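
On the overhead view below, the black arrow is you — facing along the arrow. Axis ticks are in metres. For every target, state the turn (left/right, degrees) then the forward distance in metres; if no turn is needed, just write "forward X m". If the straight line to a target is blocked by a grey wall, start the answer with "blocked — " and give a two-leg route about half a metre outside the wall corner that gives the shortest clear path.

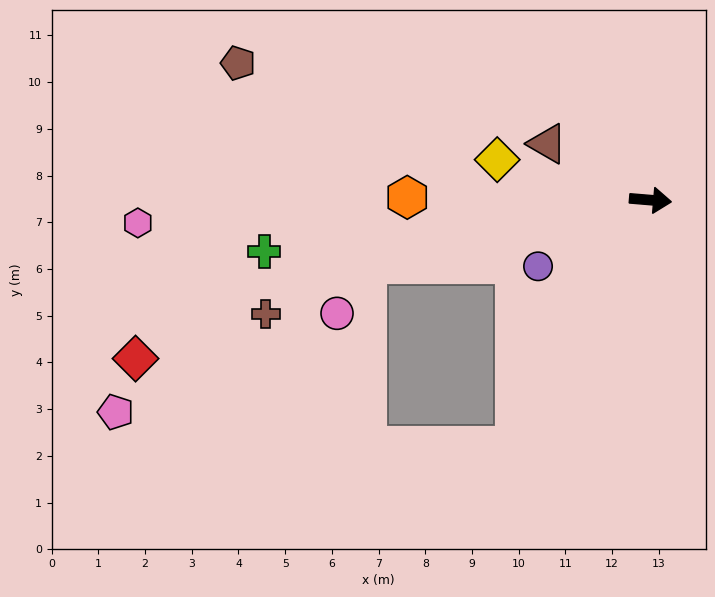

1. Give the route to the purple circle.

turn right 145°, forward 2.8 m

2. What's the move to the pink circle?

blocked — turn right 162°, forward 6.2 m, then turn left 45°, forward 1.2 m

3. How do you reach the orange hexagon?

turn right 176°, forward 5.2 m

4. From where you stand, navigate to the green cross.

turn right 168°, forward 8.3 m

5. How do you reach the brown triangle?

turn left 156°, forward 2.5 m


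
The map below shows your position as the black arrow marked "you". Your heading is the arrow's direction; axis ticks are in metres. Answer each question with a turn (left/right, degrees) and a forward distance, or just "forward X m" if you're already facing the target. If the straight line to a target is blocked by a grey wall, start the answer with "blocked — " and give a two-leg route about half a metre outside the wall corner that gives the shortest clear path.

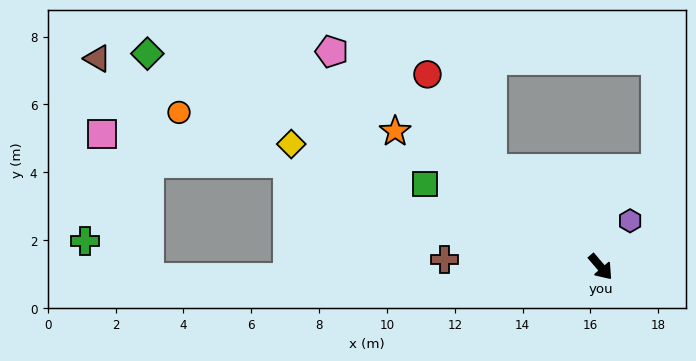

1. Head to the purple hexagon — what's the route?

turn left 107°, forward 1.6 m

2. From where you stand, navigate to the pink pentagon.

turn right 169°, forward 10.2 m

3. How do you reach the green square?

turn right 156°, forward 5.7 m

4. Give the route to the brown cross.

turn right 133°, forward 4.6 m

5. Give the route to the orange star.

turn right 164°, forward 7.3 m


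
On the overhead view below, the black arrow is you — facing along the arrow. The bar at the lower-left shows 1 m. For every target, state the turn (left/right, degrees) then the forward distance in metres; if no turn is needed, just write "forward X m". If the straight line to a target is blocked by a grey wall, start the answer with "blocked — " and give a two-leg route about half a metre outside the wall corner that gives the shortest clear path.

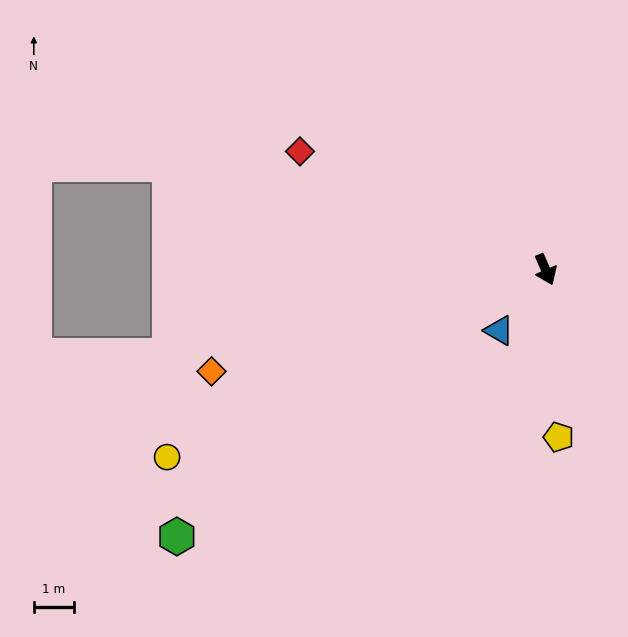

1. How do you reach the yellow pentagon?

turn right 19°, forward 4.2 m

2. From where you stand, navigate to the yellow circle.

turn right 87°, forward 10.5 m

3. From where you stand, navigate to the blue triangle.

turn right 61°, forward 1.9 m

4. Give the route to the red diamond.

turn right 139°, forward 6.8 m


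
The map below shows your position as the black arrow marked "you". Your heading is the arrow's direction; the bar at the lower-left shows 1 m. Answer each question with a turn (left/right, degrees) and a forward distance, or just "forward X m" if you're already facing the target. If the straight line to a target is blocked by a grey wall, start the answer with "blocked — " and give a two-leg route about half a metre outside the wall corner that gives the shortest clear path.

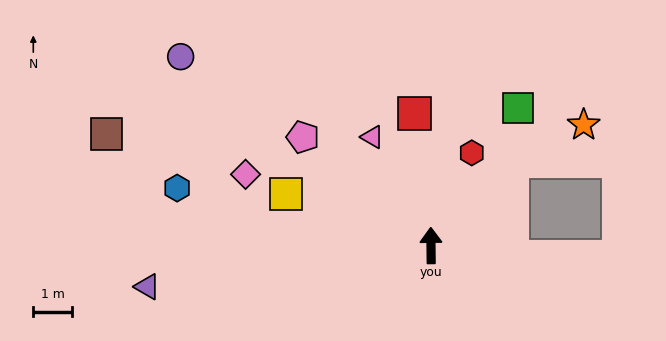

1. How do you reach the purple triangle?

turn left 98°, forward 7.3 m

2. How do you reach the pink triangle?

turn left 28°, forward 3.2 m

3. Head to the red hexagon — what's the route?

turn right 24°, forward 2.6 m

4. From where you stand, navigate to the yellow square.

turn left 70°, forward 3.9 m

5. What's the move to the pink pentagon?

turn left 49°, forward 4.3 m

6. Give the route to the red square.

turn left 7°, forward 3.4 m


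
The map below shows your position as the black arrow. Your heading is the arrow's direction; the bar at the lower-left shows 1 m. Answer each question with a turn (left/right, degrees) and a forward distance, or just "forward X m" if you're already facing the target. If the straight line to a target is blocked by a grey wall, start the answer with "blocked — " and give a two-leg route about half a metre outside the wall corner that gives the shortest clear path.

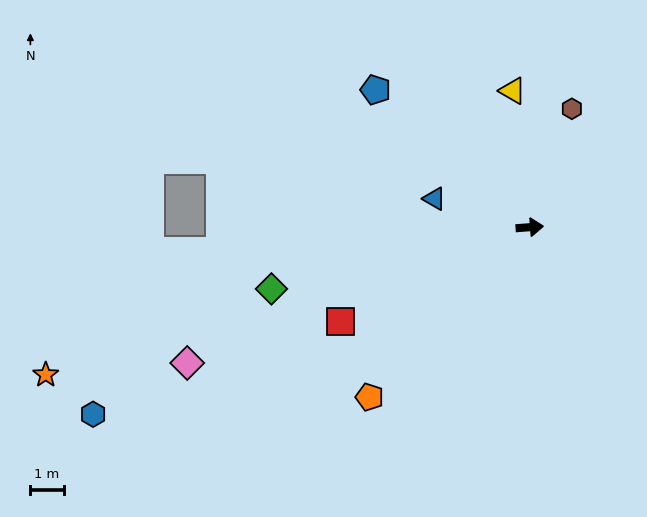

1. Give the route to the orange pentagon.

turn right 138°, forward 7.0 m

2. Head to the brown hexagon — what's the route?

turn left 66°, forward 3.8 m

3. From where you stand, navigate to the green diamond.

turn right 171°, forward 8.0 m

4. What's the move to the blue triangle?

turn left 159°, forward 3.0 m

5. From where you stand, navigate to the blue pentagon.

turn left 134°, forward 6.2 m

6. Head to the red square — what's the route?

turn right 158°, forward 6.4 m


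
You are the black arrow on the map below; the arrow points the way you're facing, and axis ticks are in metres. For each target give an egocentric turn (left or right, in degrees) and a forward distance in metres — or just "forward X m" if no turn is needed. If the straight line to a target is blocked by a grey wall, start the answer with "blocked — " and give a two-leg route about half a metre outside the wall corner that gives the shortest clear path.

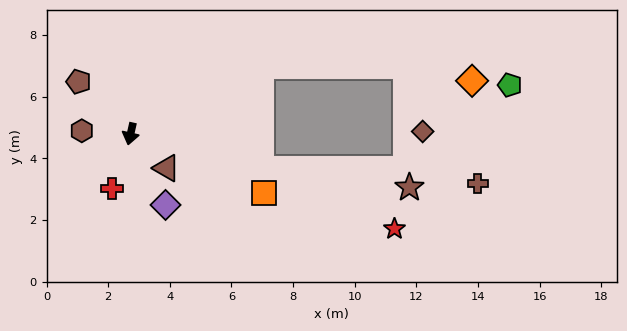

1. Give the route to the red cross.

turn right 6°, forward 1.9 m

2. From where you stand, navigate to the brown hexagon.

turn right 81°, forward 1.6 m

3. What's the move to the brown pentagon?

turn right 123°, forward 2.4 m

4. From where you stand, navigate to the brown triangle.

turn left 59°, forward 1.6 m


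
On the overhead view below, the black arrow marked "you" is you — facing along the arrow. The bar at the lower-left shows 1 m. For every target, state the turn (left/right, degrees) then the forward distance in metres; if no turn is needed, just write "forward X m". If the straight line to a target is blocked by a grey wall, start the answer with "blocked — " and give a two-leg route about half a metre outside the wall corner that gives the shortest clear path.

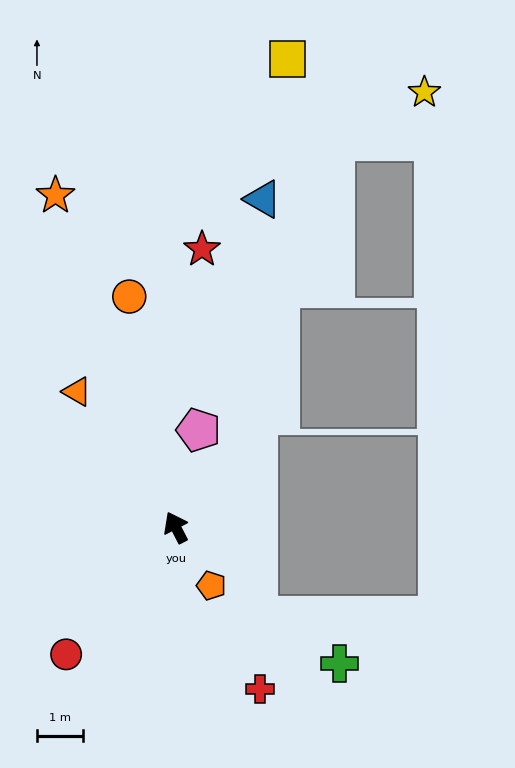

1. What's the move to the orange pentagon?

turn right 176°, forward 1.5 m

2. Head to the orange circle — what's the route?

turn right 16°, forward 5.1 m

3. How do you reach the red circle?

turn left 112°, forward 3.6 m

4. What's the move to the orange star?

turn right 7°, forward 7.6 m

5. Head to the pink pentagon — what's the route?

turn right 40°, forward 2.2 m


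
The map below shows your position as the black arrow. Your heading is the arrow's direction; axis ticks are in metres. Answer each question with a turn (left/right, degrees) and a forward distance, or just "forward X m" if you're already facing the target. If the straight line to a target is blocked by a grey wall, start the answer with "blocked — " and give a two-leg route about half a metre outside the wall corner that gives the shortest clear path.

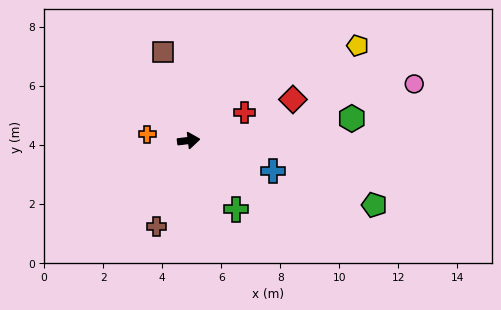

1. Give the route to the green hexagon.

forward 5.6 m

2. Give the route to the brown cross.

turn right 117°, forward 3.1 m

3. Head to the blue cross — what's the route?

turn right 27°, forward 3.0 m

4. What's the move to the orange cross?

turn left 164°, forward 1.4 m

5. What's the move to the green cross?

turn right 62°, forward 2.8 m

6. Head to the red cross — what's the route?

turn left 20°, forward 2.1 m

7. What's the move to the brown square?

turn left 100°, forward 3.1 m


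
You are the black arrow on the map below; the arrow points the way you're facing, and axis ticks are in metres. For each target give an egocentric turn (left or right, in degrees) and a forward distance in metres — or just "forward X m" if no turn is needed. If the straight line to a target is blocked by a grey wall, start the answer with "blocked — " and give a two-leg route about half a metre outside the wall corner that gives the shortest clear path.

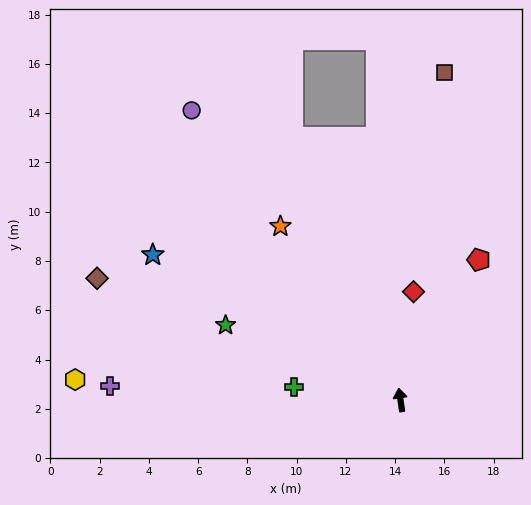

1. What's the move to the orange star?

turn left 26°, forward 8.6 m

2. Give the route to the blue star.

turn left 51°, forward 11.7 m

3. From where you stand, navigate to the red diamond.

turn right 15°, forward 4.4 m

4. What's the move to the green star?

turn left 58°, forward 7.7 m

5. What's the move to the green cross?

turn left 75°, forward 4.4 m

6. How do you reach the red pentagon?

turn right 38°, forward 6.5 m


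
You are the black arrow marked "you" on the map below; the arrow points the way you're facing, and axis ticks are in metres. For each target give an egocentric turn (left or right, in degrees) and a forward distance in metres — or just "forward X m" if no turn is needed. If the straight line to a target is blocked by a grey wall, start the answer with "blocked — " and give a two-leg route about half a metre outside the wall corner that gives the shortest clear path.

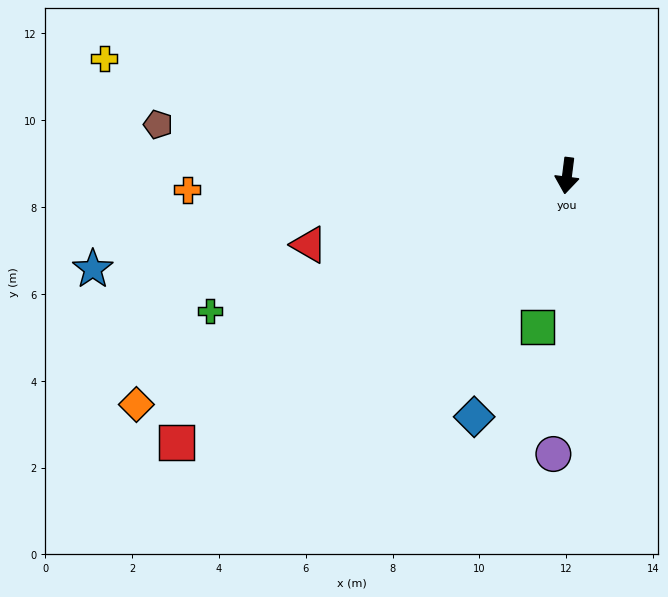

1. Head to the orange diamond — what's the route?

turn right 55°, forward 11.2 m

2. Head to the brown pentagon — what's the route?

turn right 90°, forward 9.5 m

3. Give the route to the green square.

turn right 4°, forward 3.6 m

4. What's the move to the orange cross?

turn right 81°, forward 8.8 m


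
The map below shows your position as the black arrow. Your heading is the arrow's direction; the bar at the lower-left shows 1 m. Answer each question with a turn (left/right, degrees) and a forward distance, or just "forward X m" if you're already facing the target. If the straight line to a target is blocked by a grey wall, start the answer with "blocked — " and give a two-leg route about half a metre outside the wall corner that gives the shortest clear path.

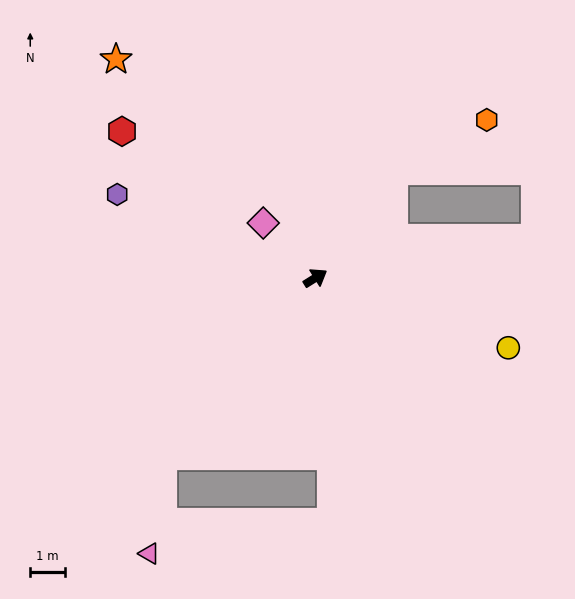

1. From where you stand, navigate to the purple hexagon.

turn left 125°, forward 6.2 m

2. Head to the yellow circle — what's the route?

turn right 52°, forward 5.9 m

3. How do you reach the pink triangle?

blocked — turn right 163°, forward 6.7 m, then turn left 33°, forward 2.8 m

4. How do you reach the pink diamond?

turn left 102°, forward 2.2 m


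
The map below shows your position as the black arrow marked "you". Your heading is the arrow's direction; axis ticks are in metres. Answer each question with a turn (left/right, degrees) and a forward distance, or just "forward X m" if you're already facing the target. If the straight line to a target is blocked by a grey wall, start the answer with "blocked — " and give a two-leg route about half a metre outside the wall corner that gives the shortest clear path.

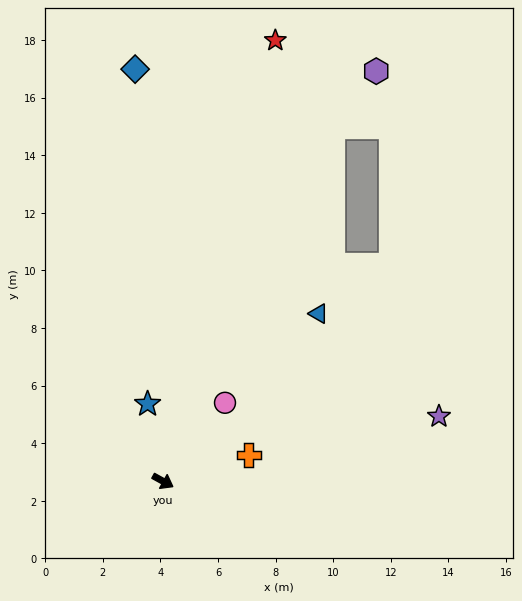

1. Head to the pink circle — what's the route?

turn left 81°, forward 3.5 m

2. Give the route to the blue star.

turn left 130°, forward 2.7 m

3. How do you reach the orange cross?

turn left 46°, forward 3.1 m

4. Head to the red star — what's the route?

turn left 105°, forward 15.8 m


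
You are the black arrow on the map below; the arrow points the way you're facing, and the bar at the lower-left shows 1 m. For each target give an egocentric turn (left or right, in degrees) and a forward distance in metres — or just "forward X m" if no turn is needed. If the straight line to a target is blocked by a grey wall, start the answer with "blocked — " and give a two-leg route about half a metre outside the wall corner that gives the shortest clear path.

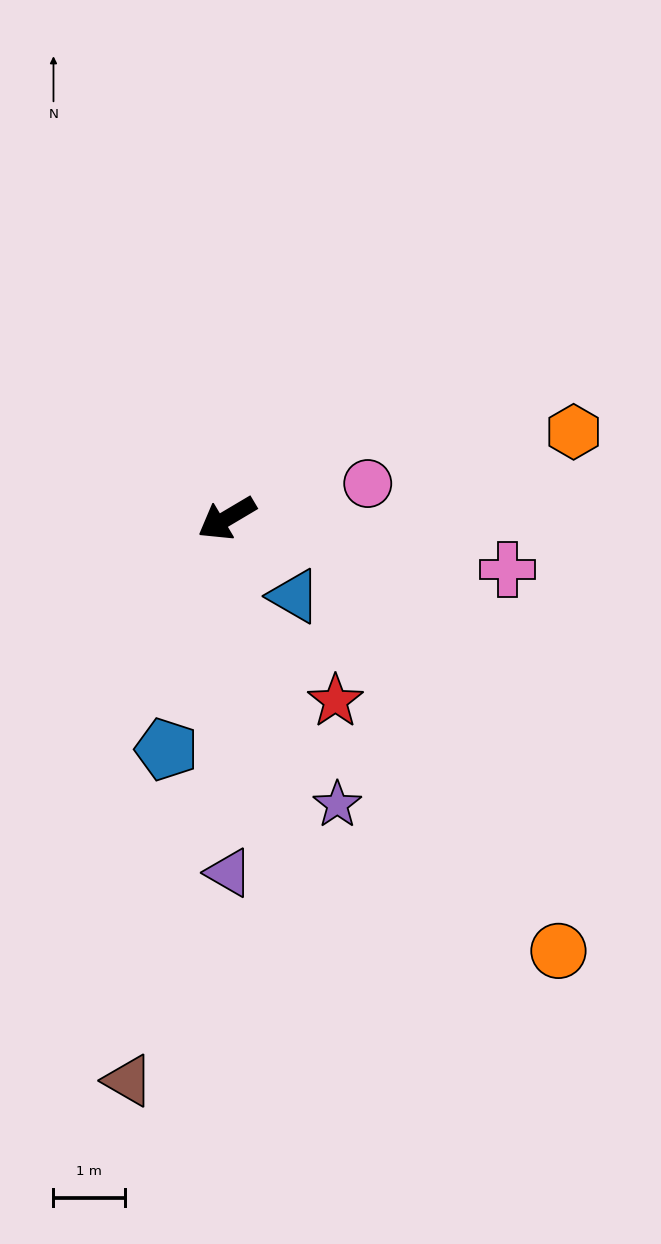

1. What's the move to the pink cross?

turn left 139°, forward 4.0 m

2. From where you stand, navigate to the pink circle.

turn left 163°, forward 2.0 m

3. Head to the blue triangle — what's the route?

turn left 100°, forward 1.4 m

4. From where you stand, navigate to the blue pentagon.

turn left 45°, forward 3.3 m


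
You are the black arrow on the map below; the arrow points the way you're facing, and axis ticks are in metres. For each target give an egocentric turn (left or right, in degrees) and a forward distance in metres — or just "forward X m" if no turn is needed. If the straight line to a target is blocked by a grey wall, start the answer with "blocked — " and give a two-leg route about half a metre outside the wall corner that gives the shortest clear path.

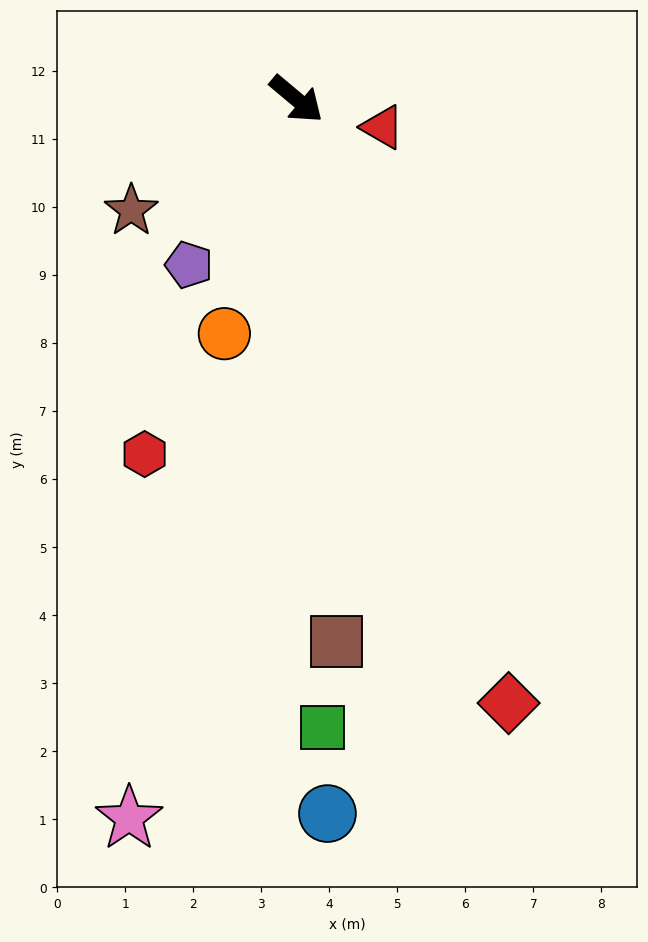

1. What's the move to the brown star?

turn right 106°, forward 2.9 m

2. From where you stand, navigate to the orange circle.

turn right 67°, forward 3.6 m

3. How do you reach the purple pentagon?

turn right 83°, forward 2.9 m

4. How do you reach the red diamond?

turn right 31°, forward 9.4 m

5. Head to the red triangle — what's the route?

turn left 22°, forward 1.3 m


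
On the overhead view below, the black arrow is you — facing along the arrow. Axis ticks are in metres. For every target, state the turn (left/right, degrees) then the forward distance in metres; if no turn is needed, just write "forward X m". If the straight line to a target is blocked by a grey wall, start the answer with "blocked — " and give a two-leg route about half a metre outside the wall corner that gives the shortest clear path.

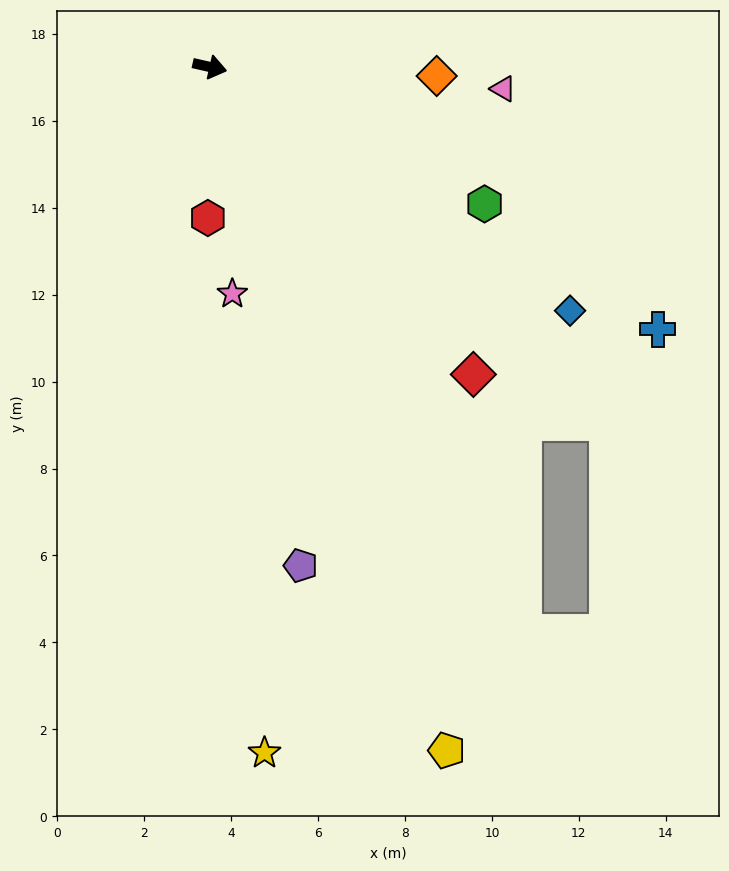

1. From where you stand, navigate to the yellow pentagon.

turn right 58°, forward 16.6 m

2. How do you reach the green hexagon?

turn right 14°, forward 7.1 m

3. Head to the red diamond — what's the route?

turn right 37°, forward 9.3 m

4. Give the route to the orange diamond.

turn left 11°, forward 5.2 m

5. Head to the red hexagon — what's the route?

turn right 78°, forward 3.5 m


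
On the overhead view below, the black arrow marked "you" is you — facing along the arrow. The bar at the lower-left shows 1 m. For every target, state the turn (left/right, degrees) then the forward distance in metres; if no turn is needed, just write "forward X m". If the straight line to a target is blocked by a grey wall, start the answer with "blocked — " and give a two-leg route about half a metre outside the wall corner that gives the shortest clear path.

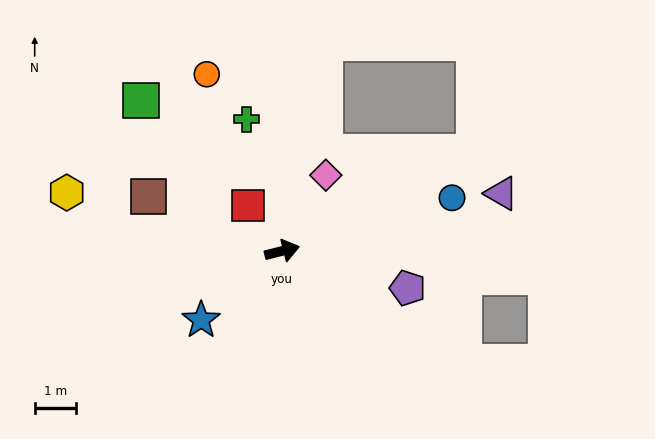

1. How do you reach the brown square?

turn left 144°, forward 3.5 m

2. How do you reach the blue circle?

turn left 3°, forward 4.3 m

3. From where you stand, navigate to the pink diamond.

turn left 46°, forward 2.1 m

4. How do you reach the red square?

turn left 113°, forward 1.4 m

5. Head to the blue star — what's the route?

turn right 154°, forward 2.5 m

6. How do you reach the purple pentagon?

turn right 31°, forward 3.1 m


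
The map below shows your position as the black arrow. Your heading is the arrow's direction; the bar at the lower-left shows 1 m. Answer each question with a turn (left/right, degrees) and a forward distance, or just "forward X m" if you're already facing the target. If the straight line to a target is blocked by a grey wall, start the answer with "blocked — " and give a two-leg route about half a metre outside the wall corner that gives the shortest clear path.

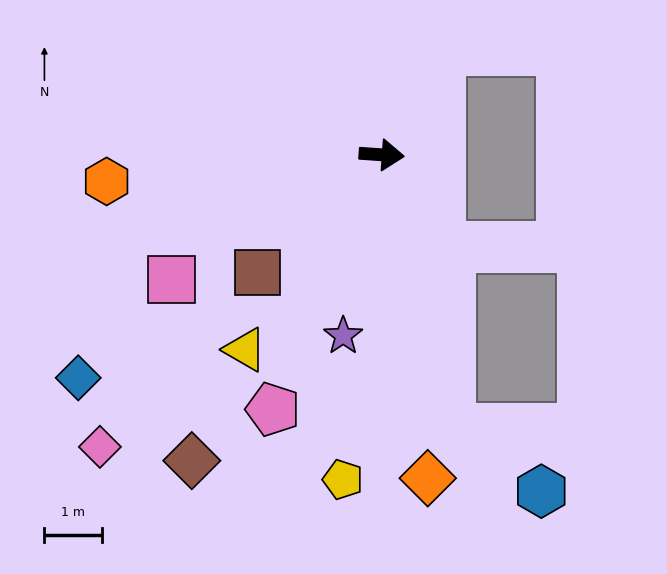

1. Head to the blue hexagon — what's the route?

blocked — turn right 72°, forward 4.9 m, then turn left 41°, forward 1.9 m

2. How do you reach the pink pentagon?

turn right 109°, forward 4.8 m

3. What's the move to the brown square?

turn right 133°, forward 3.0 m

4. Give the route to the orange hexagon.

turn right 170°, forward 4.8 m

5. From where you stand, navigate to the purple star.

turn right 98°, forward 3.2 m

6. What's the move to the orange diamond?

turn right 78°, forward 5.7 m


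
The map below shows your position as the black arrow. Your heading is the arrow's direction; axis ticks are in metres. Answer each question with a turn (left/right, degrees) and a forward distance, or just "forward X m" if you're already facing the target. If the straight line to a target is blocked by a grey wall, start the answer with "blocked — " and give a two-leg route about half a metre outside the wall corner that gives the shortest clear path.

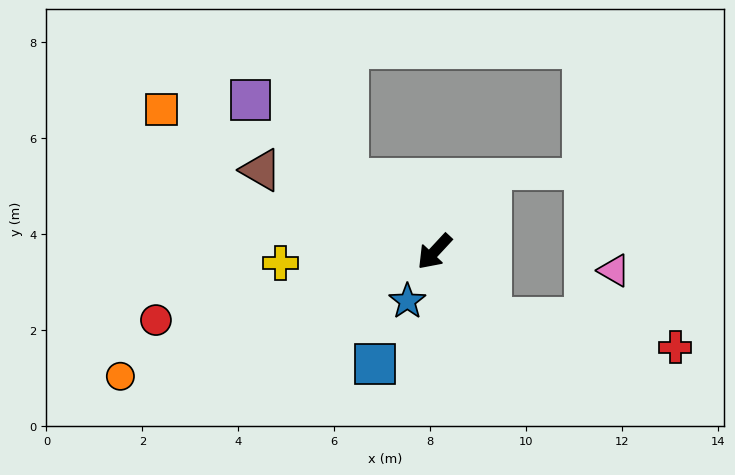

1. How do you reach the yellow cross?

turn right 43°, forward 3.2 m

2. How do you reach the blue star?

turn left 14°, forward 1.2 m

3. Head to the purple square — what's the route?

turn right 87°, forward 5.0 m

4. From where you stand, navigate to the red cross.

blocked — turn left 83°, forward 1.8 m, then turn left 41°, forward 3.9 m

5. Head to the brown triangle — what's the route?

turn right 72°, forward 4.0 m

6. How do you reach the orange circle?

turn right 26°, forward 7.0 m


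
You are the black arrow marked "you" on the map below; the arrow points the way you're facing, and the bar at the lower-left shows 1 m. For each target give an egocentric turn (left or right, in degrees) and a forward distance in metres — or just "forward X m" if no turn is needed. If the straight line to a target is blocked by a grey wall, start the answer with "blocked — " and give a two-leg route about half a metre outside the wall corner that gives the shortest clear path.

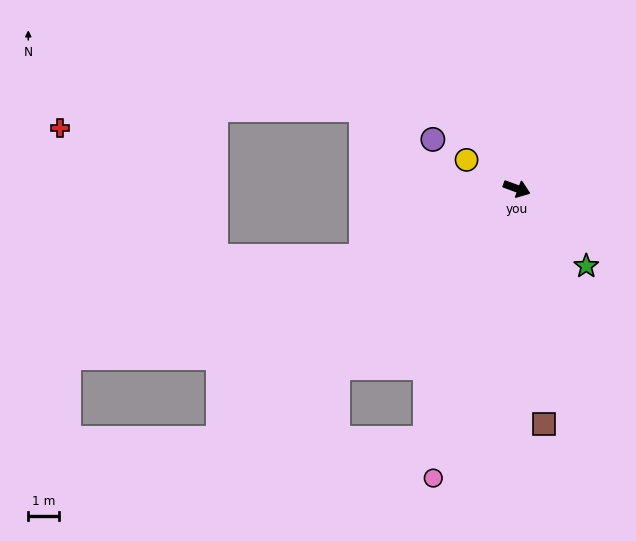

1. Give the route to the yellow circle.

turn left 171°, forward 1.9 m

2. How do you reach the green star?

turn right 28°, forward 3.4 m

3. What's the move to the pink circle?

turn right 86°, forward 9.7 m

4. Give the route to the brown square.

turn right 63°, forward 7.7 m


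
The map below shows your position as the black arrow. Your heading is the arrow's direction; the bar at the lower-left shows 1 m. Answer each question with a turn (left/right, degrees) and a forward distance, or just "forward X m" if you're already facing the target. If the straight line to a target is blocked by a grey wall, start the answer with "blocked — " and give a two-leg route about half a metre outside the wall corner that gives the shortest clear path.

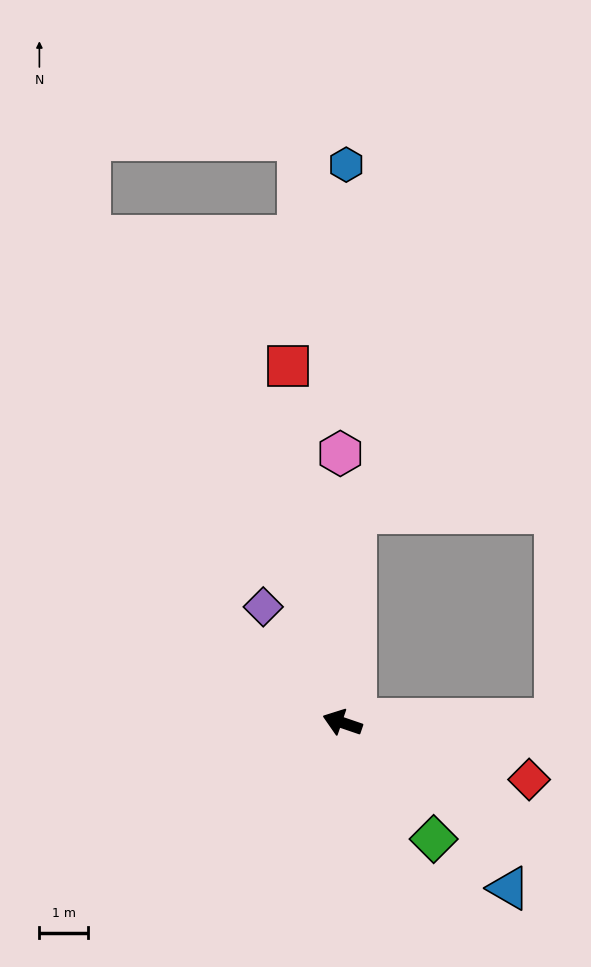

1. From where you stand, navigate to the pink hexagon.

turn right 71°, forward 5.5 m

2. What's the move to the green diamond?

turn left 147°, forward 3.0 m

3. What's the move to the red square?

turn right 62°, forward 7.4 m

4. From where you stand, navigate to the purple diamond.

turn right 37°, forward 2.9 m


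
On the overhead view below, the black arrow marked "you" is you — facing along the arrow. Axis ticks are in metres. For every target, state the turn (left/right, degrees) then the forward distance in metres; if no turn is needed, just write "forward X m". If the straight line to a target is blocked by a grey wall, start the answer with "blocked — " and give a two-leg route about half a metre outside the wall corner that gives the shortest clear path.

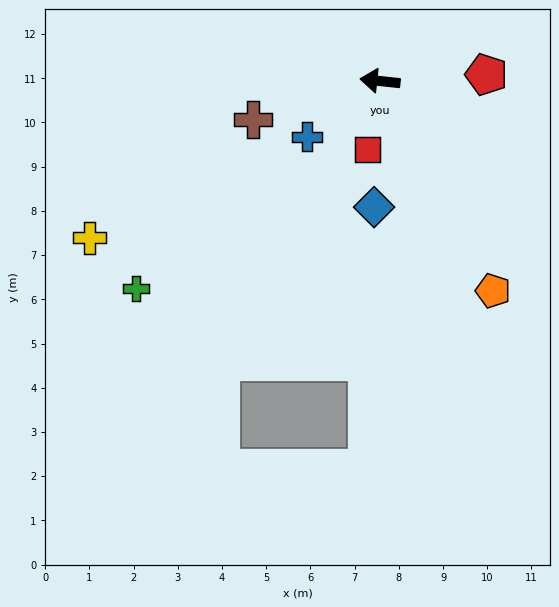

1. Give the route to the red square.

turn left 86°, forward 1.6 m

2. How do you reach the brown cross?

turn left 23°, forward 3.0 m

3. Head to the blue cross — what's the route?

turn left 44°, forward 2.1 m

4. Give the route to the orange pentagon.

turn left 124°, forward 5.4 m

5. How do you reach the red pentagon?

turn right 170°, forward 2.4 m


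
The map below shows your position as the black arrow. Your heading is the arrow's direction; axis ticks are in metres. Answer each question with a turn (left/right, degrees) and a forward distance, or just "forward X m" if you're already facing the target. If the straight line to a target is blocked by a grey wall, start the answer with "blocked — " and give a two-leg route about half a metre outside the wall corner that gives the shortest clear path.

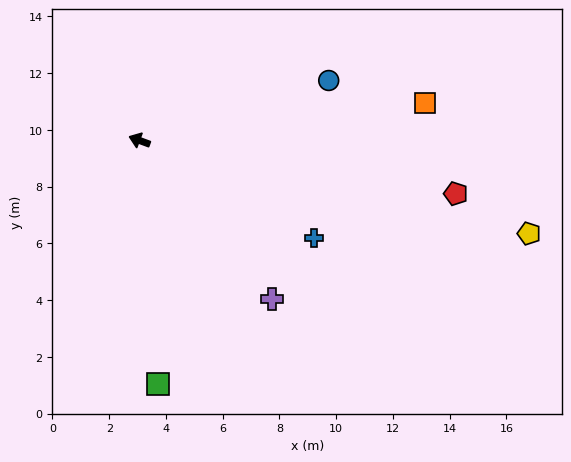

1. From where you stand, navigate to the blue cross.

turn left 171°, forward 7.1 m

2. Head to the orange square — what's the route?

turn right 152°, forward 10.1 m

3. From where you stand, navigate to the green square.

turn left 115°, forward 8.6 m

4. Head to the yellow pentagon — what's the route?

turn right 173°, forward 14.1 m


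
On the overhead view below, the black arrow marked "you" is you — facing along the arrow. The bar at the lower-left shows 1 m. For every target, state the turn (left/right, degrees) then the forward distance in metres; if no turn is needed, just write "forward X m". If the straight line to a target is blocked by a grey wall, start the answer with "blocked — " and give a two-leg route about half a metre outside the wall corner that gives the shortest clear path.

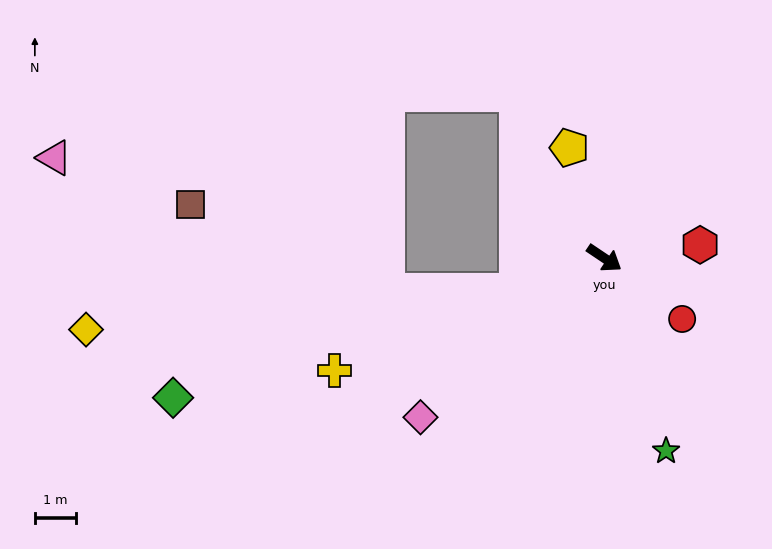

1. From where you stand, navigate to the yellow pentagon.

turn left 141°, forward 2.8 m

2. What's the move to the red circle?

turn right 4°, forward 2.4 m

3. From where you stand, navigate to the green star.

turn right 38°, forward 4.9 m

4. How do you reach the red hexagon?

turn left 42°, forward 2.4 m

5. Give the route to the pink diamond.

turn right 105°, forward 5.9 m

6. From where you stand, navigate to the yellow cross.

turn right 124°, forward 7.1 m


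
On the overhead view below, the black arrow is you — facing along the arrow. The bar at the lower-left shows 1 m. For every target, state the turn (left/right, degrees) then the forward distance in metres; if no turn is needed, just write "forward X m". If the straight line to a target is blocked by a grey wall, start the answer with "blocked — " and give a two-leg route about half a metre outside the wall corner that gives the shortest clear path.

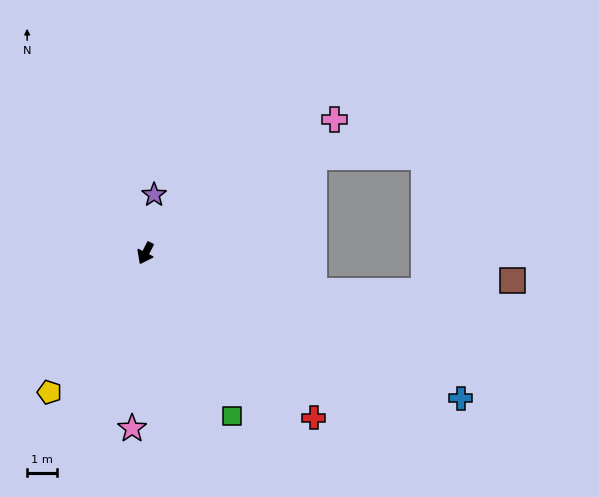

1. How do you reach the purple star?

turn right 161°, forward 2.0 m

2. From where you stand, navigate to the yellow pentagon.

turn right 8°, forward 5.6 m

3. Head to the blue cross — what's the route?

turn left 92°, forward 11.5 m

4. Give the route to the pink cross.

turn left 152°, forward 7.7 m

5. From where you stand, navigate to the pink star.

turn left 23°, forward 5.8 m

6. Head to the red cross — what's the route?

turn left 73°, forward 7.8 m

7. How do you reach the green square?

turn left 55°, forward 6.1 m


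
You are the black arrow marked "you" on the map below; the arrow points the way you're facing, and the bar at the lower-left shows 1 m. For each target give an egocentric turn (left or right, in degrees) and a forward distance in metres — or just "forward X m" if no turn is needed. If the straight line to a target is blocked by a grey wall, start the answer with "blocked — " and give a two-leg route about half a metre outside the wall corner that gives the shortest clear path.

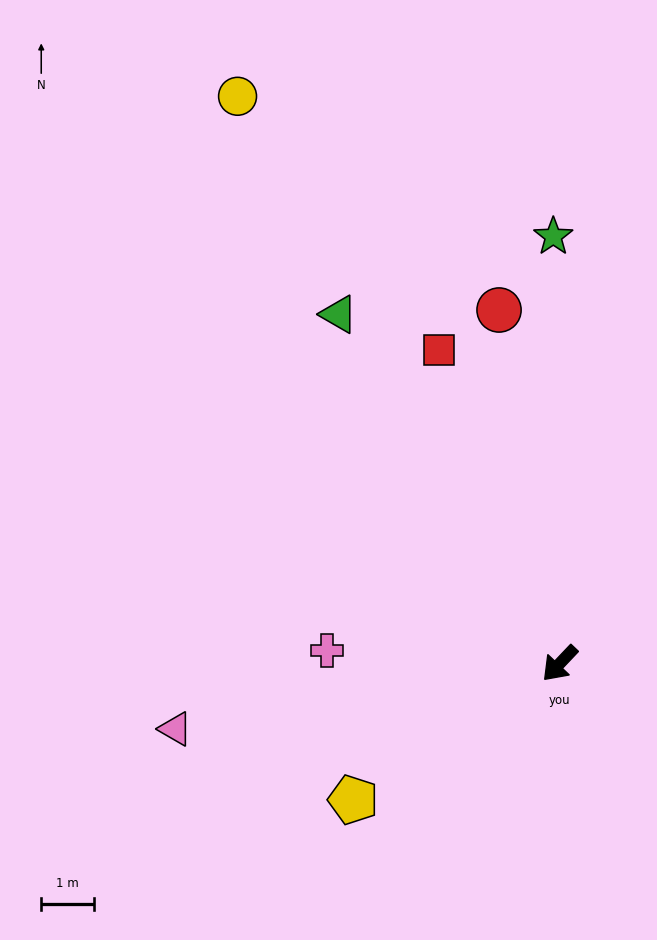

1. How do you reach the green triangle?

turn right 104°, forward 7.8 m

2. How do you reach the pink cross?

turn right 50°, forward 4.4 m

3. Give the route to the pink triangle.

turn right 37°, forward 7.3 m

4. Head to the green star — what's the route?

turn right 136°, forward 8.0 m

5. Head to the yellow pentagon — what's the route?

turn right 13°, forward 4.7 m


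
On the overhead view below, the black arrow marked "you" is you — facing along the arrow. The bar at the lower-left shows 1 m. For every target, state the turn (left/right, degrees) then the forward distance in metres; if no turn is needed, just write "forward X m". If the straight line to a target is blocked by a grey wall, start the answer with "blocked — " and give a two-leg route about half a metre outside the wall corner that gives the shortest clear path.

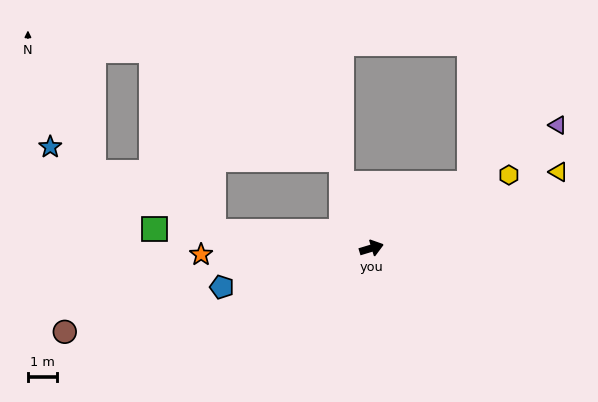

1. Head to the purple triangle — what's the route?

turn left 17°, forward 7.6 m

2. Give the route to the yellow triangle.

turn left 5°, forward 6.9 m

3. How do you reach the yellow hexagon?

turn left 11°, forward 5.3 m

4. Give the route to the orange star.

turn left 165°, forward 5.8 m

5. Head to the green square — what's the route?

turn left 158°, forward 7.4 m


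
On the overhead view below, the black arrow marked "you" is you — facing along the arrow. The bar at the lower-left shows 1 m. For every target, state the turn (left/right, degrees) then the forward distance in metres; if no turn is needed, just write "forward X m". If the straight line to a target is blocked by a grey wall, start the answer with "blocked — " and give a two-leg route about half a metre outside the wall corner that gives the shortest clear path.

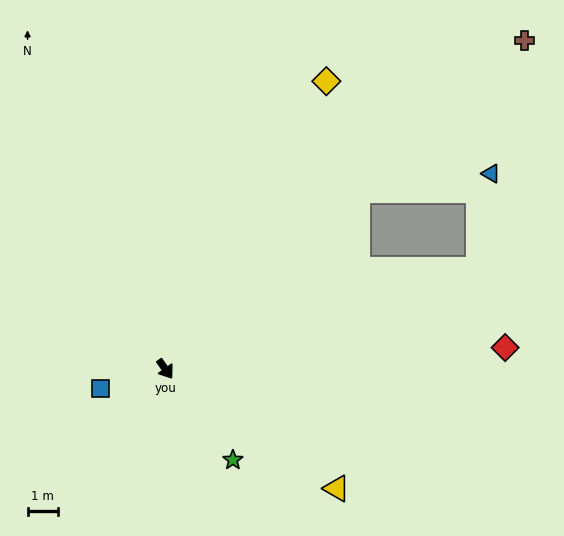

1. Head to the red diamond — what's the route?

turn left 58°, forward 11.4 m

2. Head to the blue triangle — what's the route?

blocked — turn left 98°, forward 8.7 m, then turn right 36°, forward 4.5 m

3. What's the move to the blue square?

turn right 108°, forward 2.3 m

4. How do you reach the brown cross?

turn left 97°, forward 16.2 m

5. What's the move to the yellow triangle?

turn left 20°, forward 7.0 m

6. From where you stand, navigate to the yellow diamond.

turn left 116°, forward 11.0 m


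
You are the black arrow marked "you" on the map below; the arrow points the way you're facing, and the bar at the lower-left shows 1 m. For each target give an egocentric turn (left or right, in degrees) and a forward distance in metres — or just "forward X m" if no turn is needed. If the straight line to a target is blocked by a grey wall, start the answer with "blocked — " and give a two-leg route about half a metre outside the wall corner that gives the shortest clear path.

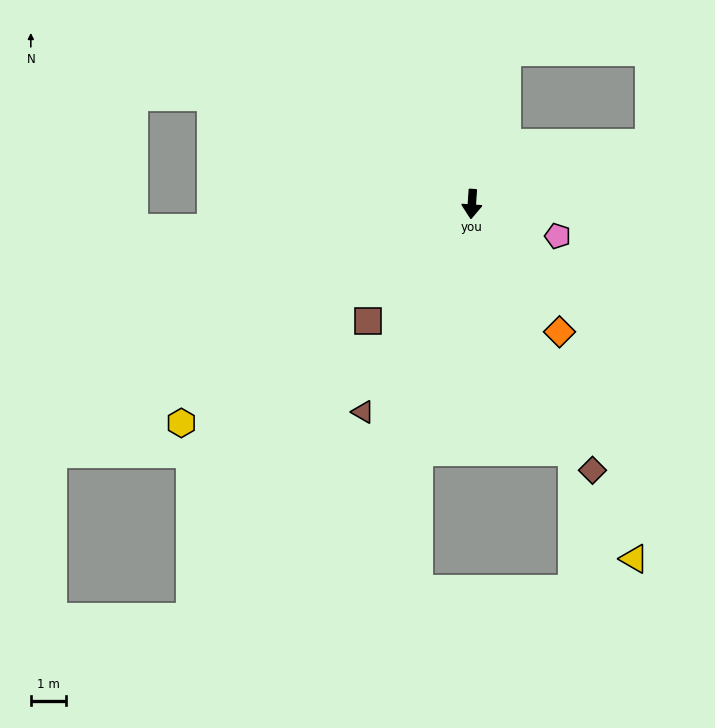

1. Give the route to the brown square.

turn right 38°, forward 4.4 m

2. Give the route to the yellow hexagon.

turn right 49°, forward 10.2 m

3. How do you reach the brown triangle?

turn right 24°, forward 6.6 m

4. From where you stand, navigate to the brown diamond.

turn left 28°, forward 8.2 m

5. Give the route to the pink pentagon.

turn left 73°, forward 2.6 m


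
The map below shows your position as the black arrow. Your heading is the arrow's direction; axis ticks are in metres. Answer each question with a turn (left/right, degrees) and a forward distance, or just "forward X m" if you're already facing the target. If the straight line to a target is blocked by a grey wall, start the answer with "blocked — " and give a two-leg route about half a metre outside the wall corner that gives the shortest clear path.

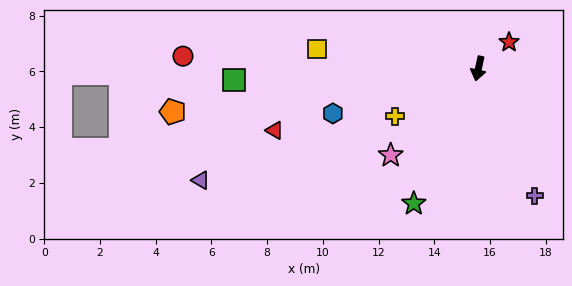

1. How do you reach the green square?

turn right 75°, forward 8.8 m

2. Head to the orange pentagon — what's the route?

turn right 70°, forward 11.1 m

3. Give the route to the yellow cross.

turn right 48°, forward 3.5 m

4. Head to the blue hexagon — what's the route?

turn right 61°, forward 5.5 m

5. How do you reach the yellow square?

turn right 84°, forward 5.8 m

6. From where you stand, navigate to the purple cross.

turn left 36°, forward 5.0 m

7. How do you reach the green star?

turn right 13°, forward 5.4 m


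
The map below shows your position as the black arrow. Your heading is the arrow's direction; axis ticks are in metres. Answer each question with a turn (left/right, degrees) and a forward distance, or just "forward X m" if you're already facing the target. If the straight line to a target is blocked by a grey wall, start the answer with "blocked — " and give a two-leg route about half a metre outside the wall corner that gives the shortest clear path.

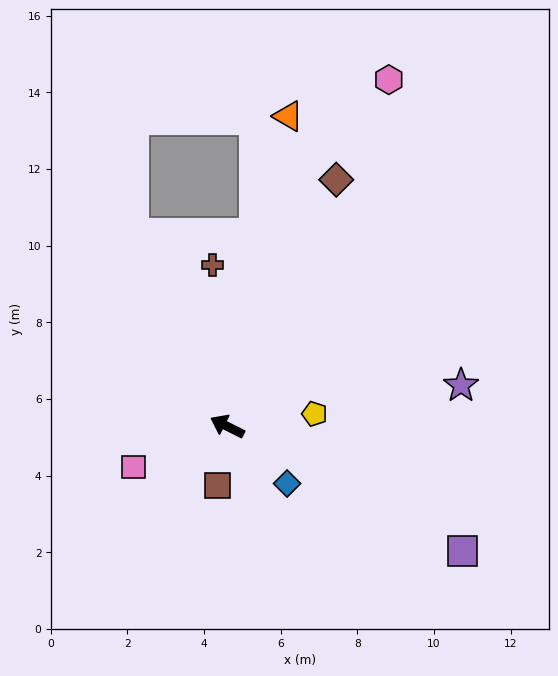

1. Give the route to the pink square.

turn left 50°, forward 2.7 m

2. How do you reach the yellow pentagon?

turn right 145°, forward 2.3 m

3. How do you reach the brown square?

turn left 107°, forward 1.6 m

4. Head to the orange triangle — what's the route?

turn right 74°, forward 8.2 m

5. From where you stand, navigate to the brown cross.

turn right 58°, forward 4.2 m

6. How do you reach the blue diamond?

turn left 163°, forward 2.2 m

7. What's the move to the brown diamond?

turn right 87°, forward 7.0 m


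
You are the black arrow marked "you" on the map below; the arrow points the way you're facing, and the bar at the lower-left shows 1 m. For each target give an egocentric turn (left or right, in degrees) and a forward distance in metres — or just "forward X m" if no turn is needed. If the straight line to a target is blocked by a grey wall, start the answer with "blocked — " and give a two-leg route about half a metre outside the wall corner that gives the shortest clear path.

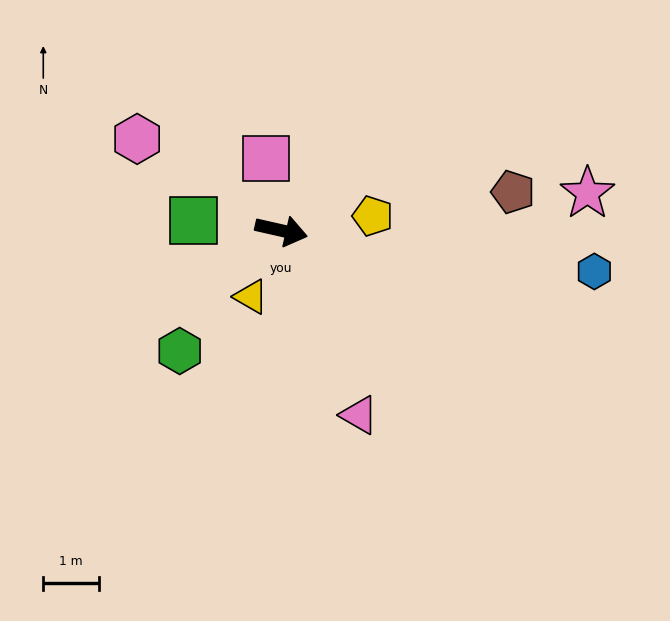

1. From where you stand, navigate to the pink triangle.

turn right 54°, forward 3.6 m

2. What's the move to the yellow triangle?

turn right 102°, forward 1.3 m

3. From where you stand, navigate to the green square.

turn right 174°, forward 1.6 m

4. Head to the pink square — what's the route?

turn left 115°, forward 1.3 m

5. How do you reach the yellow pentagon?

turn left 22°, forward 1.7 m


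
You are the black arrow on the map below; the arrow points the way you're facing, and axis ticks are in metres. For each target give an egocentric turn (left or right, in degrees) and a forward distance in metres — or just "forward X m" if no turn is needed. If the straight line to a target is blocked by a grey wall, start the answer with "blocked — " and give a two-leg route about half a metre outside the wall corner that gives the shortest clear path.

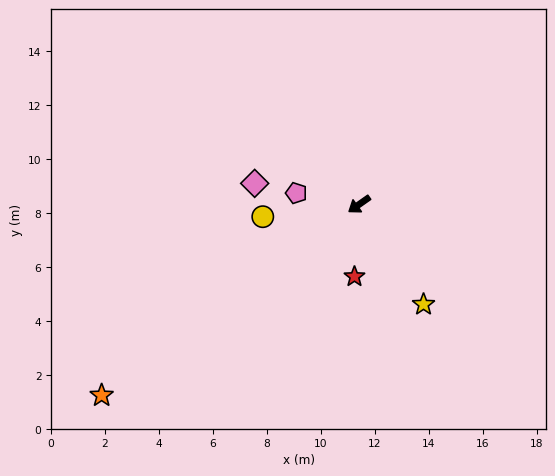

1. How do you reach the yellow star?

turn left 88°, forward 4.4 m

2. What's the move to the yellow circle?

turn right 28°, forward 3.6 m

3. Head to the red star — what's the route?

turn left 51°, forward 2.7 m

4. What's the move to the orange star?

forward 11.9 m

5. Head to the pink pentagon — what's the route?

turn right 45°, forward 2.4 m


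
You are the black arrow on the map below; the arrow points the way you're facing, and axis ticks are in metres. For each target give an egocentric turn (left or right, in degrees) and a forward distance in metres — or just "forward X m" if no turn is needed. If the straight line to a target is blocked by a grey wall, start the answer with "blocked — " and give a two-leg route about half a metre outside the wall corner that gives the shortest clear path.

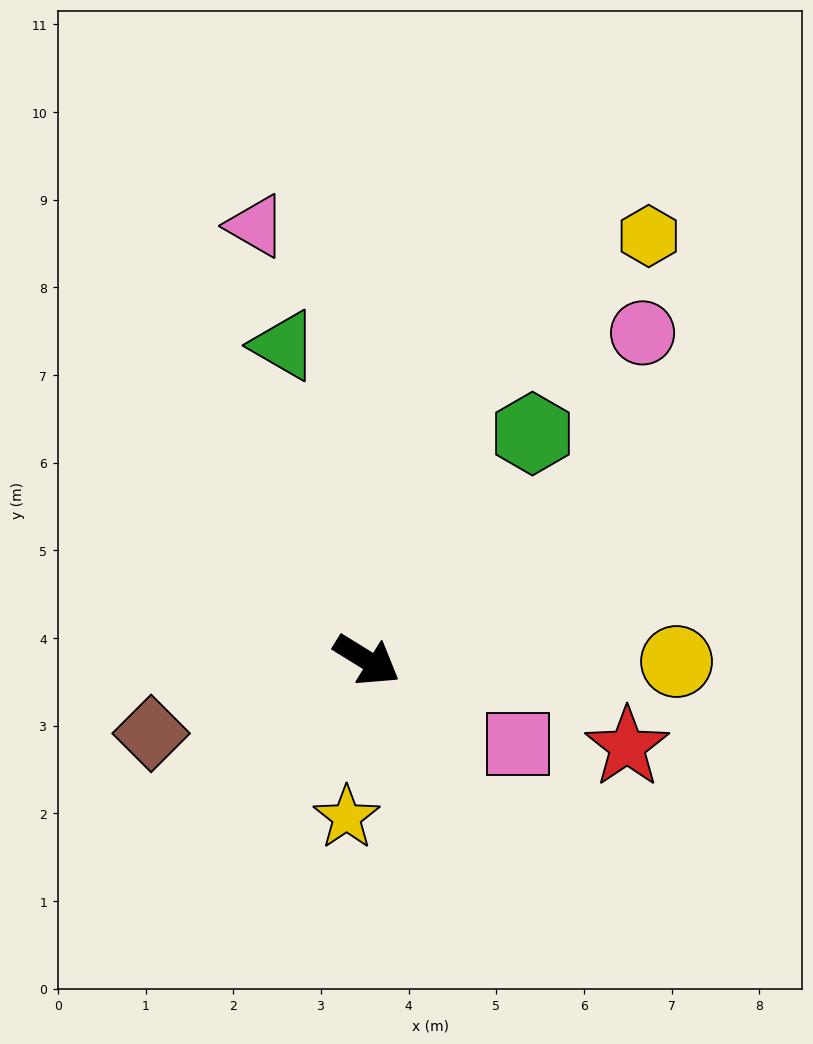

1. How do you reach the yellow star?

turn right 66°, forward 1.8 m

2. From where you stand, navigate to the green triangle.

turn left 136°, forward 3.7 m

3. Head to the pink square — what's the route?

turn left 3°, forward 2.0 m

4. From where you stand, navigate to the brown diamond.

turn right 130°, forward 2.6 m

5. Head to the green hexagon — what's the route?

turn left 86°, forward 3.2 m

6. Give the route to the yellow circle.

turn left 31°, forward 3.5 m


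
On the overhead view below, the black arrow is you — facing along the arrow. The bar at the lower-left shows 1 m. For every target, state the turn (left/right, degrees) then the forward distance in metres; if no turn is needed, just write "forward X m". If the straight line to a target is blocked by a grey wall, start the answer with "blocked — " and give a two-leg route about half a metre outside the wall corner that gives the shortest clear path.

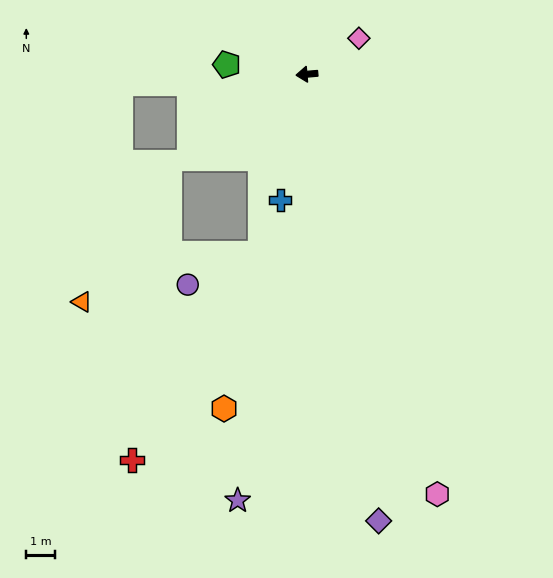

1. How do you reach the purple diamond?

turn left 94°, forward 15.7 m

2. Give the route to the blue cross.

turn left 73°, forward 4.5 m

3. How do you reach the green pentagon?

turn right 12°, forward 2.8 m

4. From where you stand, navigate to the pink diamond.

turn right 150°, forward 2.2 m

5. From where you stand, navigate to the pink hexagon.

turn left 102°, forward 15.2 m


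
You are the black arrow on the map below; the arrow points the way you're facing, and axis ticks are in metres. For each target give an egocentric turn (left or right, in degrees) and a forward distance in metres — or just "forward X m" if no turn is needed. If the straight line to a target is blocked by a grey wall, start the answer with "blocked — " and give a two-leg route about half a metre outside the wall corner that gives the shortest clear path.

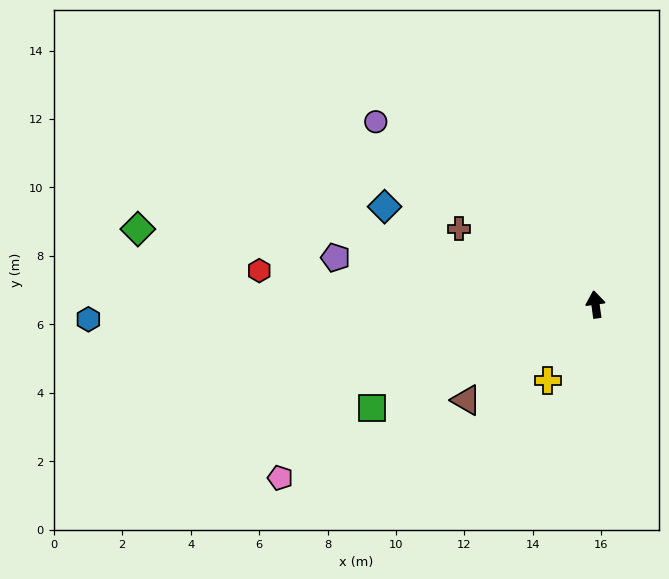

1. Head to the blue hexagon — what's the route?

turn left 84°, forward 14.8 m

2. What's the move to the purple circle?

turn left 42°, forward 8.3 m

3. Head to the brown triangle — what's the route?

turn left 119°, forward 4.7 m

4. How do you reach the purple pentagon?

turn left 72°, forward 7.7 m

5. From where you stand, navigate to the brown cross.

turn left 53°, forward 4.6 m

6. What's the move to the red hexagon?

turn left 76°, forward 9.9 m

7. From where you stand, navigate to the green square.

turn left 107°, forward 7.2 m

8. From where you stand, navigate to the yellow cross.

turn left 140°, forward 2.6 m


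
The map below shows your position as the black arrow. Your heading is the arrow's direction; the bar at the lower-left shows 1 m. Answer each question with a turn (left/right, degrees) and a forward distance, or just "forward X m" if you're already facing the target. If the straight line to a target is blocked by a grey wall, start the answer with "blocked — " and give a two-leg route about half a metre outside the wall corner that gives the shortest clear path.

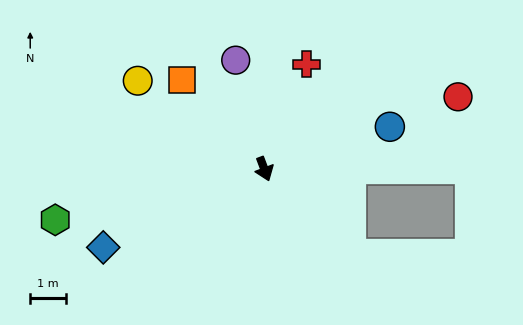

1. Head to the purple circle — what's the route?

turn left 174°, forward 3.2 m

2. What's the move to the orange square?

turn right 158°, forward 3.4 m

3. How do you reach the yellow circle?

turn right 146°, forward 4.4 m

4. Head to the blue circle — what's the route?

turn left 88°, forward 3.7 m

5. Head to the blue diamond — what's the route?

turn right 85°, forward 5.1 m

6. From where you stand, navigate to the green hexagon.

turn right 97°, forward 6.1 m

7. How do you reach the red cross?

turn left 137°, forward 3.2 m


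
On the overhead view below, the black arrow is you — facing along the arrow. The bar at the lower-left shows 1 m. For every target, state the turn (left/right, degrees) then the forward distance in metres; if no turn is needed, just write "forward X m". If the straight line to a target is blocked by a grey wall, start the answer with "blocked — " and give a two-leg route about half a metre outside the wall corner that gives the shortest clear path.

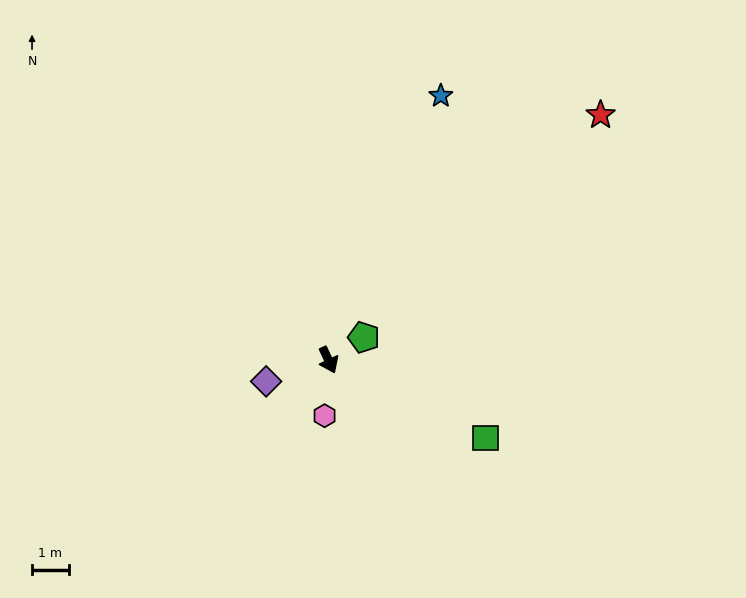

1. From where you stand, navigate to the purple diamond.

turn right 96°, forward 1.8 m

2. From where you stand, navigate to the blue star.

turn left 132°, forward 7.8 m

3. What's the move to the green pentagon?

turn left 98°, forward 1.1 m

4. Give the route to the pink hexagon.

turn right 29°, forward 1.5 m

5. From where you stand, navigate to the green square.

turn left 39°, forward 4.8 m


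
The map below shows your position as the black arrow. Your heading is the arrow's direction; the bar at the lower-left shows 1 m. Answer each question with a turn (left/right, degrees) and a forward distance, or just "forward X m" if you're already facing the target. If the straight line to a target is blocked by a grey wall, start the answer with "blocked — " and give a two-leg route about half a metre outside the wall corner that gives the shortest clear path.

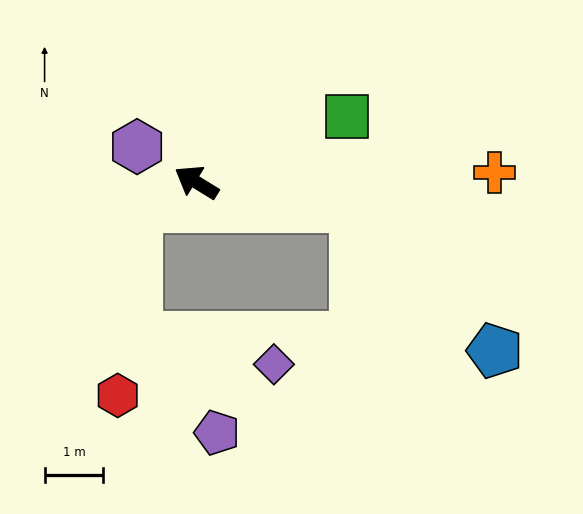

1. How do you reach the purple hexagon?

forward 1.2 m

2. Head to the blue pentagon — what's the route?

blocked — turn right 158°, forward 2.7 m, then turn right 36°, forward 3.4 m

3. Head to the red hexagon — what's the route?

blocked — turn left 55°, forward 1.1 m, then turn left 61°, forward 3.2 m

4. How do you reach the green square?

turn right 125°, forward 2.8 m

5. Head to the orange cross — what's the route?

turn right 147°, forward 5.1 m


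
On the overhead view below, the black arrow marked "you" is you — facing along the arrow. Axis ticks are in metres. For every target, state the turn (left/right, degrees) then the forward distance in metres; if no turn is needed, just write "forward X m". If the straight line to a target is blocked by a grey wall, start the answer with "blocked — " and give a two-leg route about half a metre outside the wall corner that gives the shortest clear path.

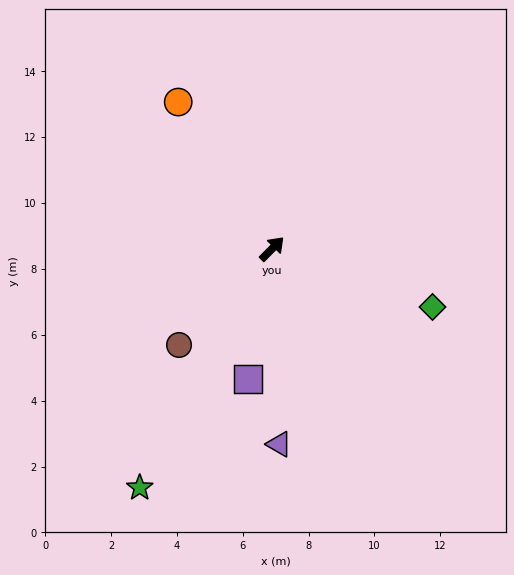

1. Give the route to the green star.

turn right 164°, forward 8.3 m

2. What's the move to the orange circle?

turn left 77°, forward 5.3 m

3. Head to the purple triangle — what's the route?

turn right 133°, forward 5.9 m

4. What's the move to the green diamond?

turn right 65°, forward 5.2 m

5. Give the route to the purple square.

turn right 146°, forward 4.0 m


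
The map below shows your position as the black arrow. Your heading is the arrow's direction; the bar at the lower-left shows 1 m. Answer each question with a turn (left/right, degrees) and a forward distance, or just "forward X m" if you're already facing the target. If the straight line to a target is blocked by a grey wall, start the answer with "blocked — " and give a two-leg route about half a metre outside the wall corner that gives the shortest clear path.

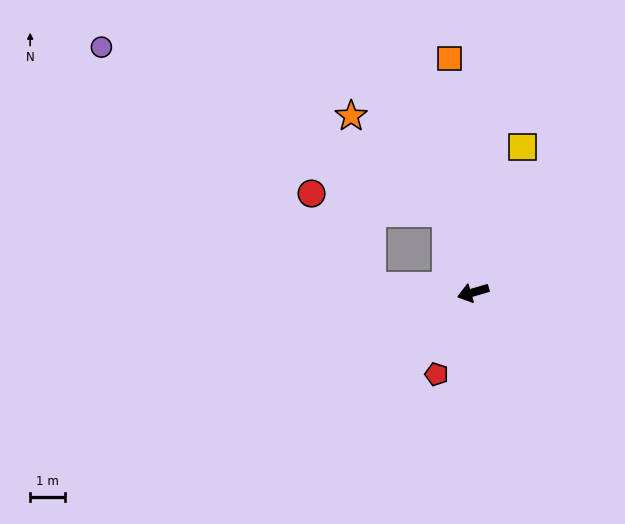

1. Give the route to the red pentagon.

turn left 50°, forward 2.6 m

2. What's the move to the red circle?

blocked — turn right 19°, forward 3.0 m, then turn right 55°, forward 3.2 m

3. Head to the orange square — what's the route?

turn right 100°, forward 6.8 m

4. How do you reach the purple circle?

blocked — turn right 19°, forward 3.0 m, then turn right 39°, forward 10.5 m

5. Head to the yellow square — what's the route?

turn right 125°, forward 4.4 m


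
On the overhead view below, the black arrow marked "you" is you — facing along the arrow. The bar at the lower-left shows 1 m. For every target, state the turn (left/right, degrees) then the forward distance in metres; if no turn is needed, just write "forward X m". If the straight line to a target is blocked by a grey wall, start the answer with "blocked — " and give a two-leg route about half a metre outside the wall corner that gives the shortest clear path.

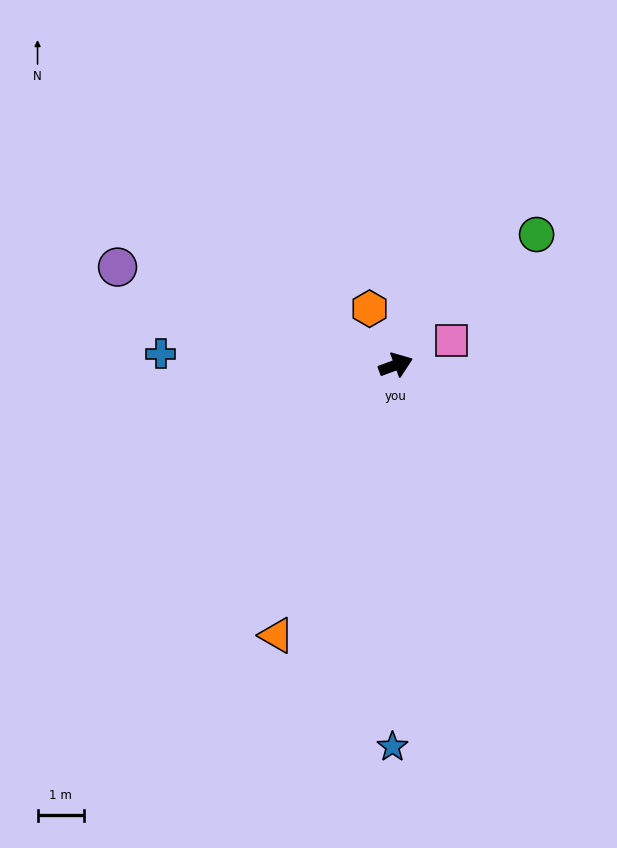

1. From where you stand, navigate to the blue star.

turn right 111°, forward 8.2 m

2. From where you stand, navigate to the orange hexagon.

turn left 95°, forward 1.3 m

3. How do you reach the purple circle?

turn left 140°, forward 6.3 m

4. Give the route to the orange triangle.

turn right 134°, forward 6.3 m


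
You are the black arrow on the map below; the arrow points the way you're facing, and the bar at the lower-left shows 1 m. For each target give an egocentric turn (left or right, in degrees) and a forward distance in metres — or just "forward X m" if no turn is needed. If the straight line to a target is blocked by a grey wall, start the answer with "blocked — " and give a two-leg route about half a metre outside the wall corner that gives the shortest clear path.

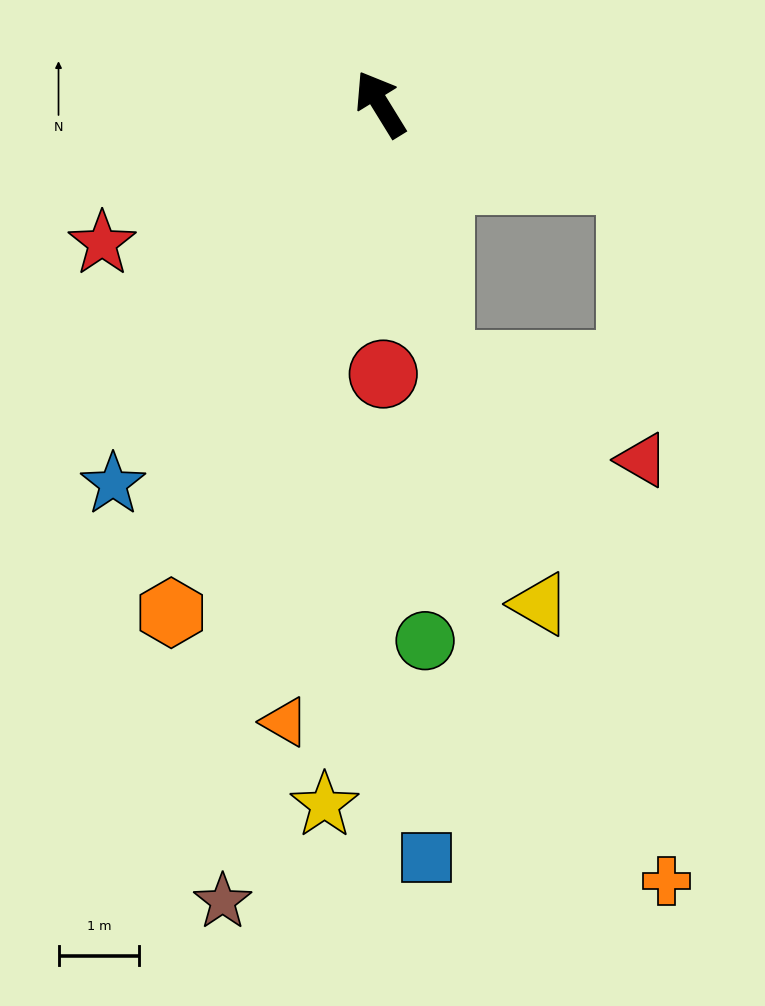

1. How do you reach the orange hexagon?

turn left 126°, forward 6.8 m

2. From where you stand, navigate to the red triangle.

blocked — turn left 161°, forward 3.3 m, then turn left 52°, forward 2.8 m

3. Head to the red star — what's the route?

turn left 85°, forward 3.9 m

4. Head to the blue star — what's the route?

turn left 113°, forward 5.8 m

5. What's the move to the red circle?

turn left 149°, forward 3.4 m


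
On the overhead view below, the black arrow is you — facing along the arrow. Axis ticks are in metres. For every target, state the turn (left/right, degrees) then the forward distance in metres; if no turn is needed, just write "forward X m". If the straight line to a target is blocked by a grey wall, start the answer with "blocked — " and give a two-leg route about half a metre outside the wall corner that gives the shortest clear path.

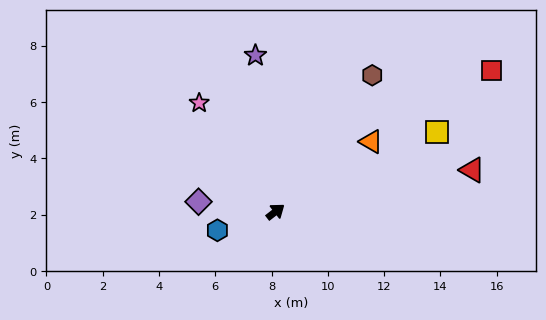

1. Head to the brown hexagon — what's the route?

turn left 17°, forward 5.9 m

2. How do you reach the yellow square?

turn right 12°, forward 6.4 m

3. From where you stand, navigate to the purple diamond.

turn left 135°, forward 2.8 m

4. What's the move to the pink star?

turn left 87°, forward 4.7 m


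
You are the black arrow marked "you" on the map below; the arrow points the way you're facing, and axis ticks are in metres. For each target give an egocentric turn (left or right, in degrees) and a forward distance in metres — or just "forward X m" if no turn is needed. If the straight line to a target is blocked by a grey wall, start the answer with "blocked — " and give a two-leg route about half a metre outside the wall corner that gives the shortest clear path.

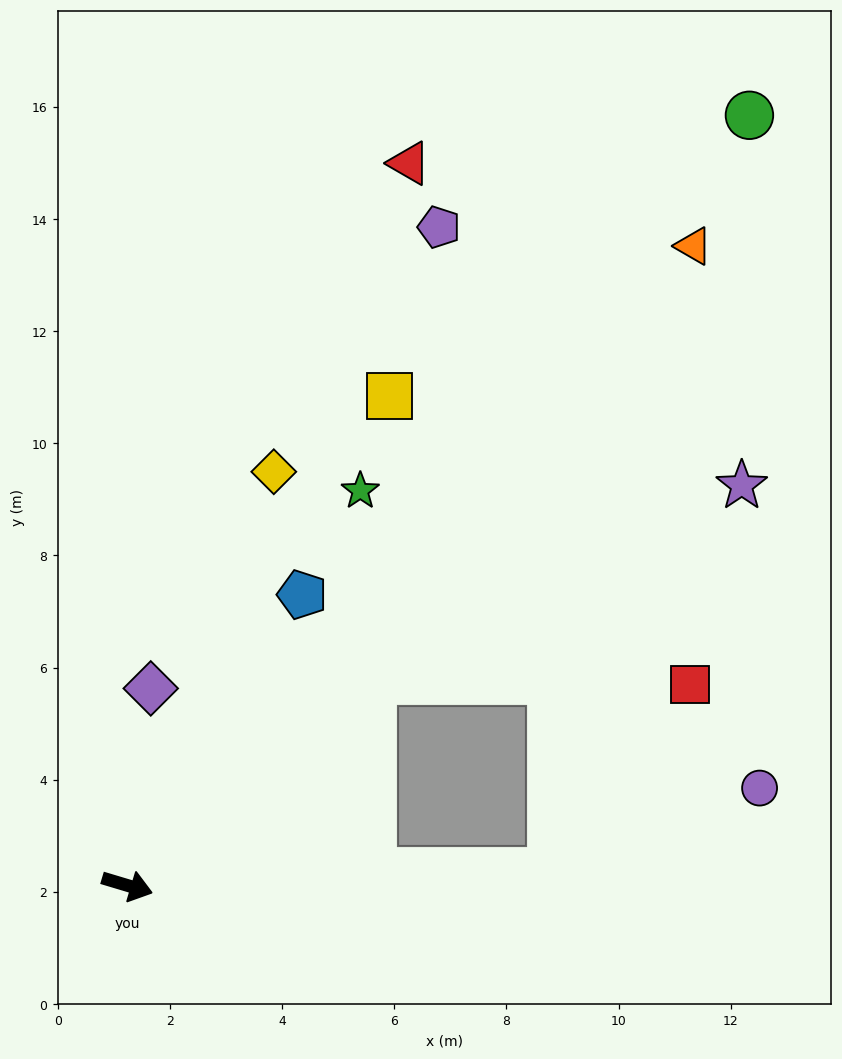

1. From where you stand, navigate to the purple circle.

blocked — turn left 19°, forward 7.6 m, then turn left 19°, forward 4.0 m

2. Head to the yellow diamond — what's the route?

turn left 87°, forward 7.8 m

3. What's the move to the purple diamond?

turn left 100°, forward 3.5 m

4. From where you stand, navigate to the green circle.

turn left 68°, forward 17.7 m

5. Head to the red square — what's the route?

blocked — turn left 57°, forward 5.7 m, then turn right 41°, forward 5.7 m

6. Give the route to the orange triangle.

turn left 65°, forward 15.2 m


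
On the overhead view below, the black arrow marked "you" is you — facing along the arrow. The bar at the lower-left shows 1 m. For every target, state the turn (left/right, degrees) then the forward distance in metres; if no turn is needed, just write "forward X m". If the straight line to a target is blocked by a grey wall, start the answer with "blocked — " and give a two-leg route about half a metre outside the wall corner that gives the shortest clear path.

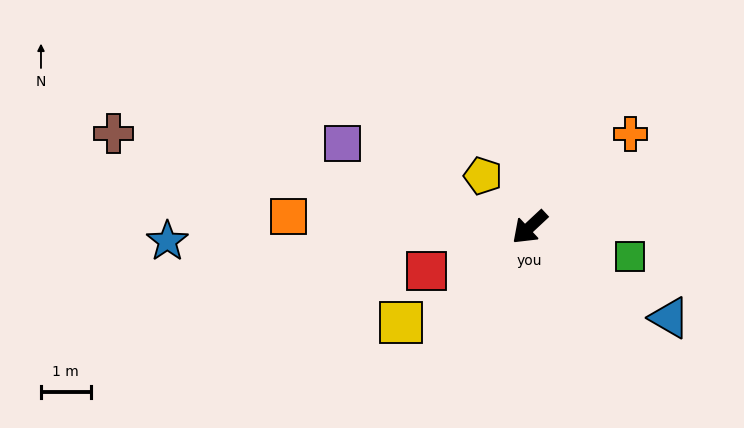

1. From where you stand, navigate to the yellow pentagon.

turn right 91°, forward 1.4 m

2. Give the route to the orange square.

turn right 46°, forward 4.9 m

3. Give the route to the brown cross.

turn right 56°, forward 8.6 m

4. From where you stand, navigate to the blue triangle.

turn left 104°, forward 3.3 m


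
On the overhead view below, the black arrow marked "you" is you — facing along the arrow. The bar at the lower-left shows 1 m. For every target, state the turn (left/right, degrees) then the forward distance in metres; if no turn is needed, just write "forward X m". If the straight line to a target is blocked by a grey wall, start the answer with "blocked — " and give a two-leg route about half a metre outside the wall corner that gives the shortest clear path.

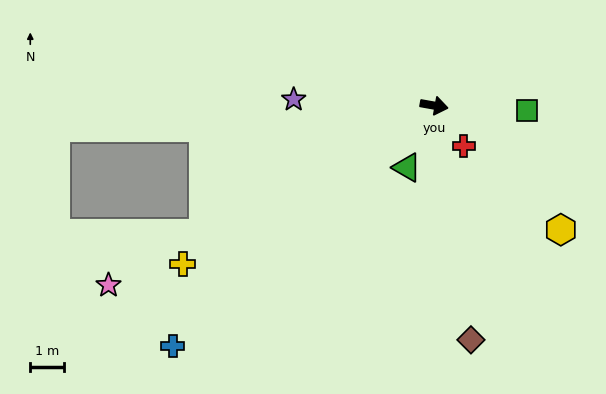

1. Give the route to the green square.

turn left 7°, forward 2.8 m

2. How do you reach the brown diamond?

turn right 71°, forward 7.0 m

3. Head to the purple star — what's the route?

turn right 172°, forward 4.2 m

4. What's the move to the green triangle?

turn right 104°, forward 2.0 m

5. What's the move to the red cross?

turn right 44°, forward 1.5 m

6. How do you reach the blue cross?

turn right 127°, forward 10.5 m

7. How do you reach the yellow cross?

turn right 138°, forward 8.8 m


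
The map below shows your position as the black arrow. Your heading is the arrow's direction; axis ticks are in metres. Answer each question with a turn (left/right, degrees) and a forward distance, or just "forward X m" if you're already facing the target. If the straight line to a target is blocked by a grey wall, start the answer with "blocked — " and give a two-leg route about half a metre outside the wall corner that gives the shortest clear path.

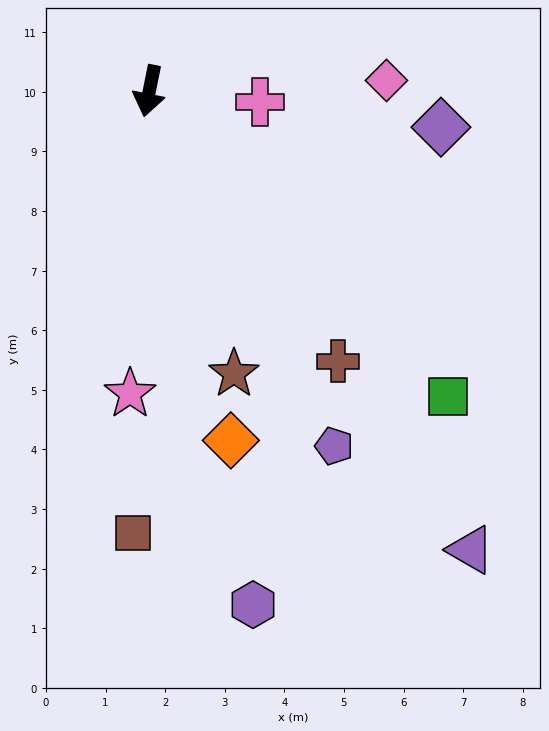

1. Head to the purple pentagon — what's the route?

turn left 39°, forward 6.7 m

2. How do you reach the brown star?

turn left 28°, forward 4.9 m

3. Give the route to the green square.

turn left 56°, forward 7.2 m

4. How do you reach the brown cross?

turn left 46°, forward 5.5 m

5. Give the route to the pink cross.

turn left 96°, forward 1.9 m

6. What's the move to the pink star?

turn left 8°, forward 5.1 m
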